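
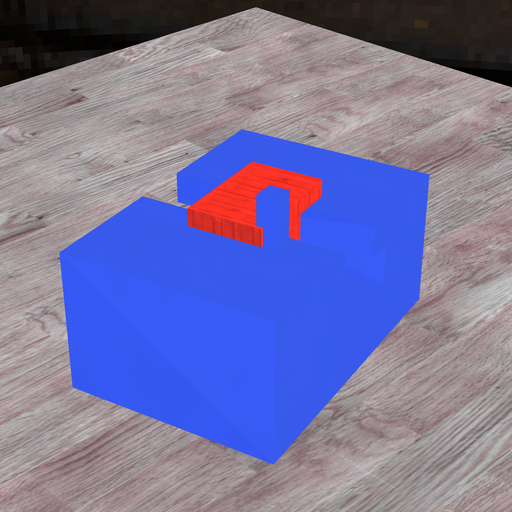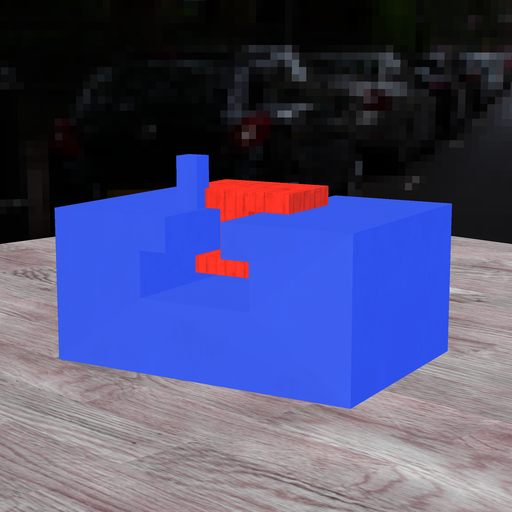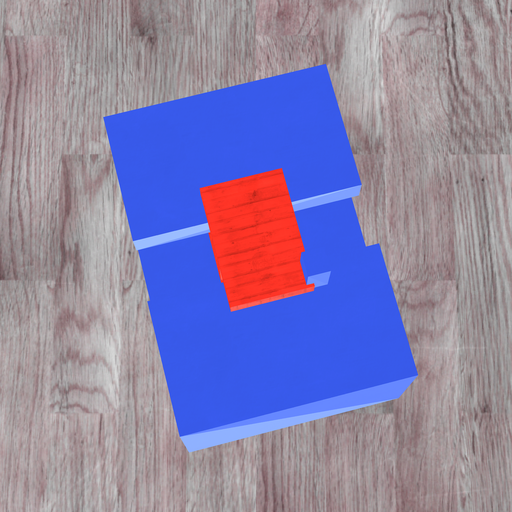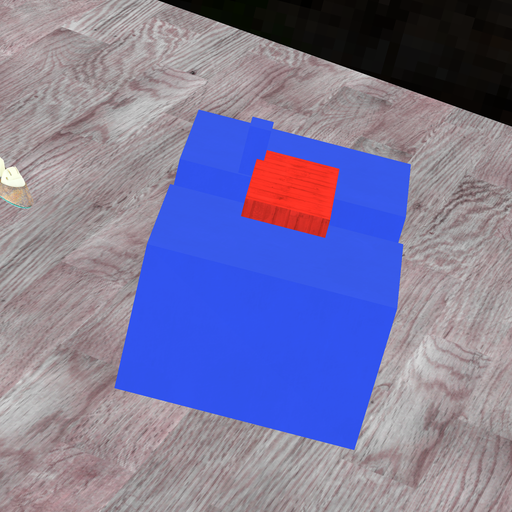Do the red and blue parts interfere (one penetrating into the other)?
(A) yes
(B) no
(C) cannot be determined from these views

(A) yes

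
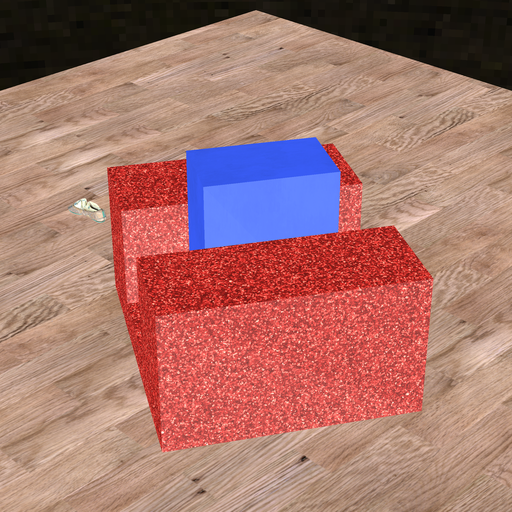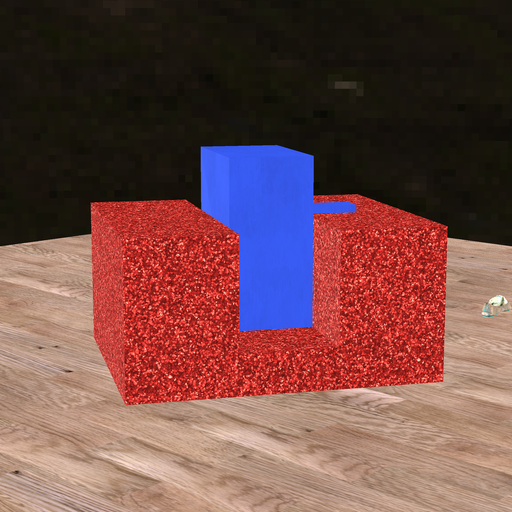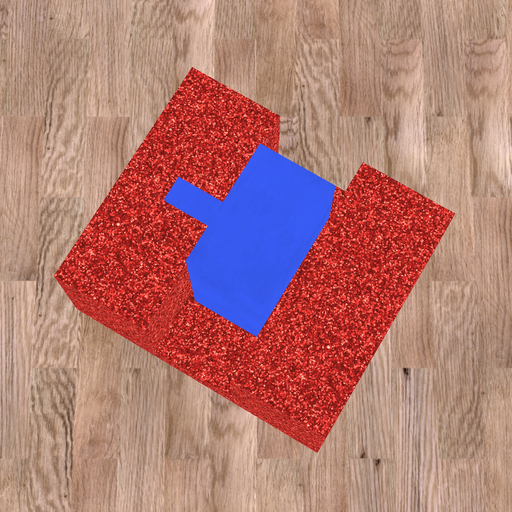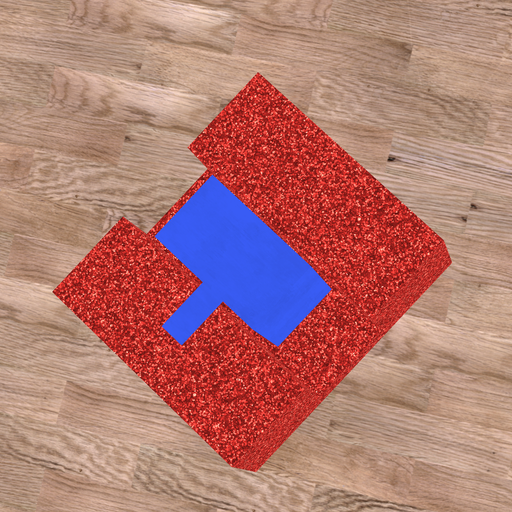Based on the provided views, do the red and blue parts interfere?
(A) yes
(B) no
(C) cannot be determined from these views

(B) no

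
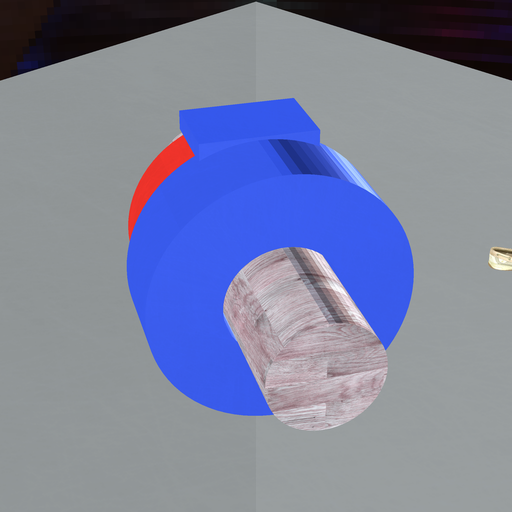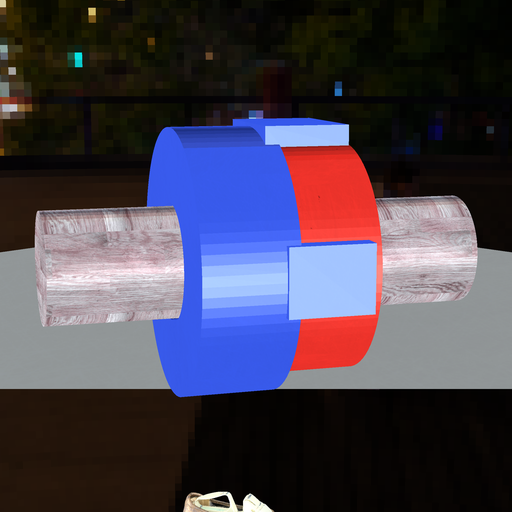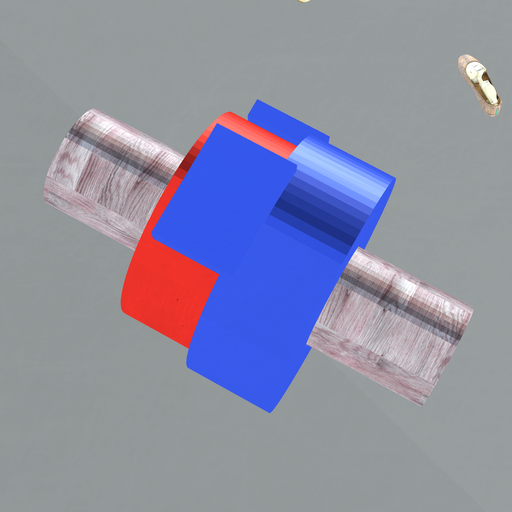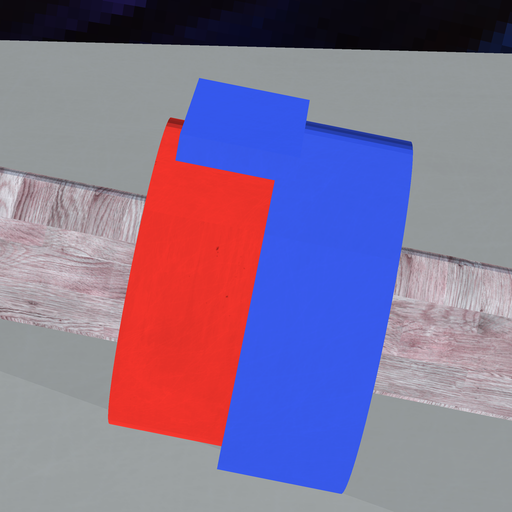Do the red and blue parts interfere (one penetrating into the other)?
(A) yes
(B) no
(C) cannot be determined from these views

(A) yes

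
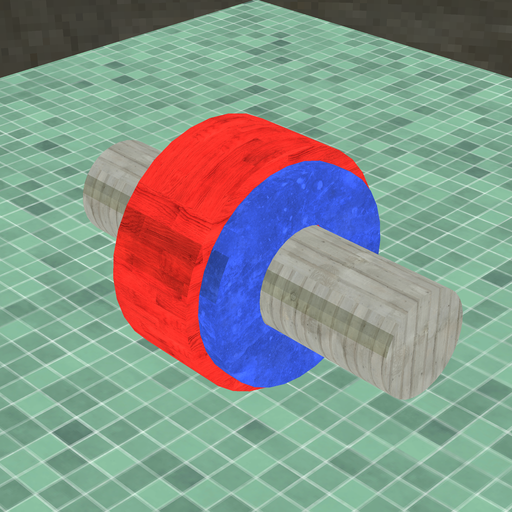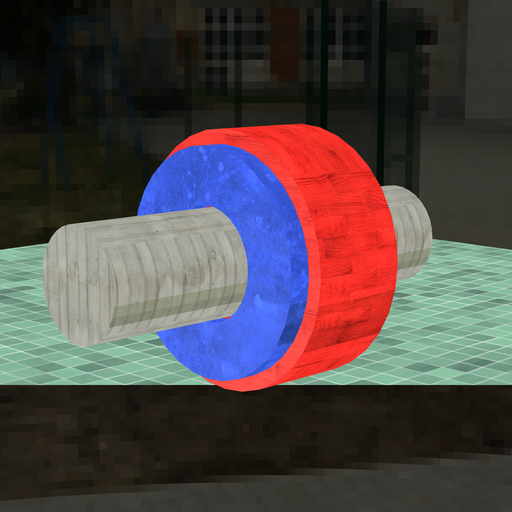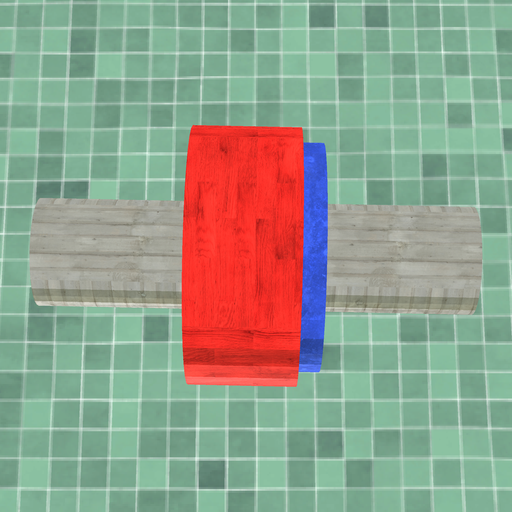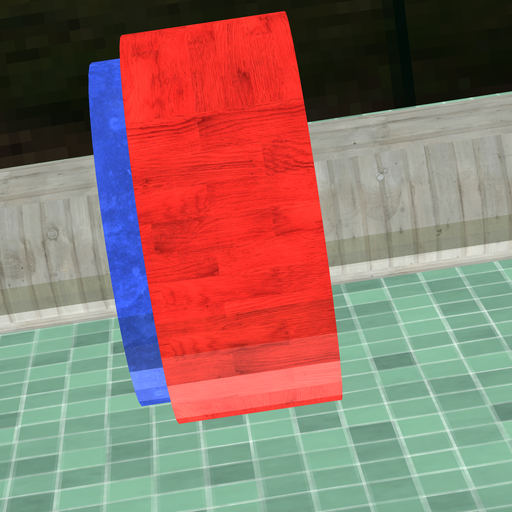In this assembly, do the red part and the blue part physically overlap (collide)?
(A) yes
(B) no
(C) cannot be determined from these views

(A) yes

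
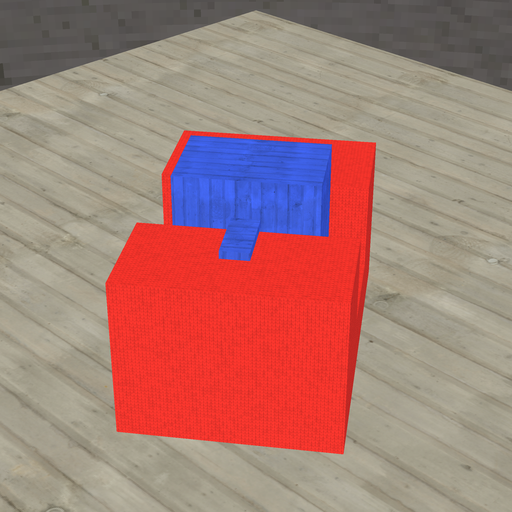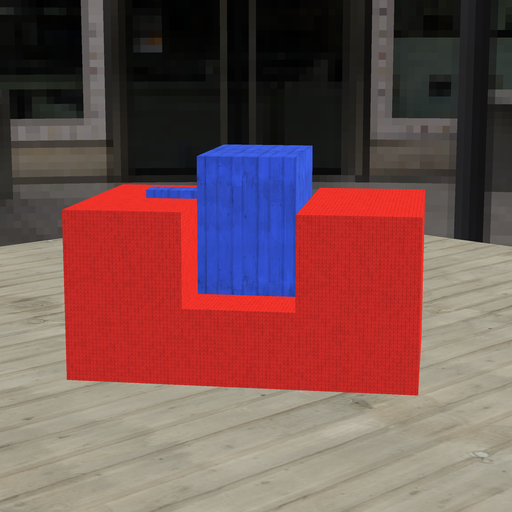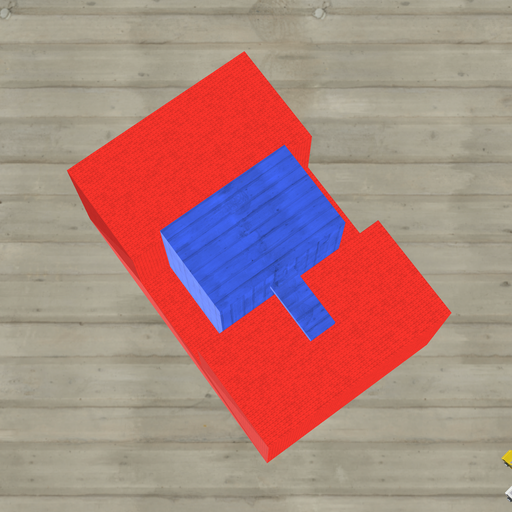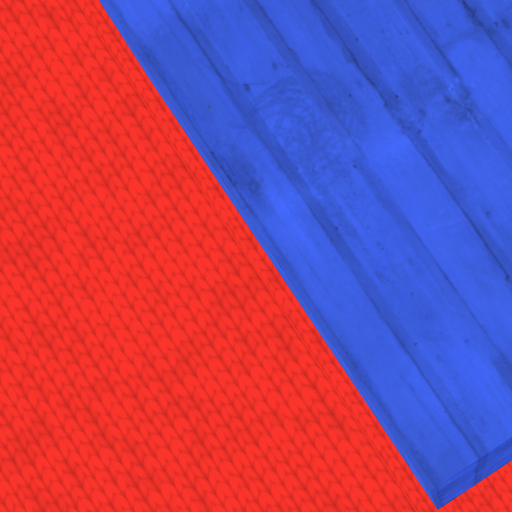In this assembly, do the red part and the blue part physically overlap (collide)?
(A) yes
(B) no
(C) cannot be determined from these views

(B) no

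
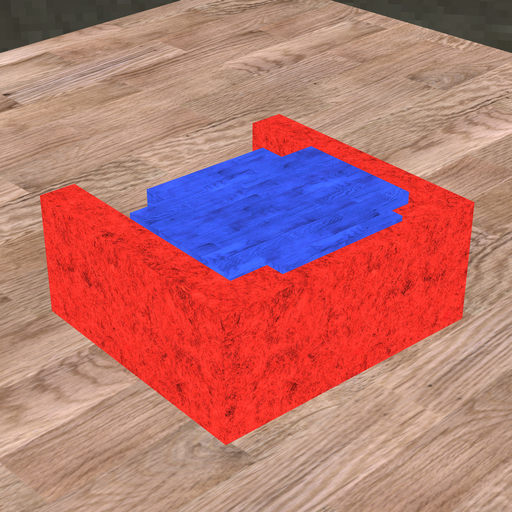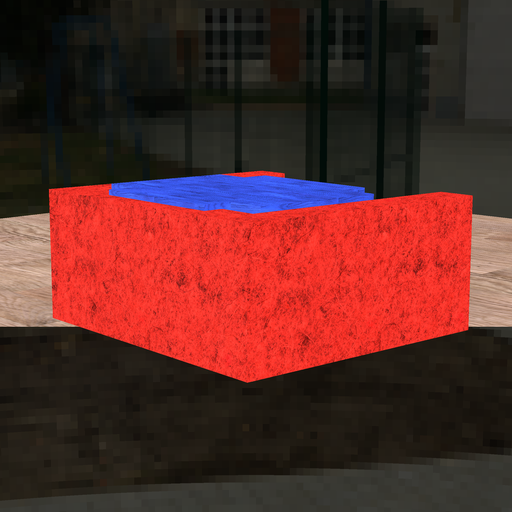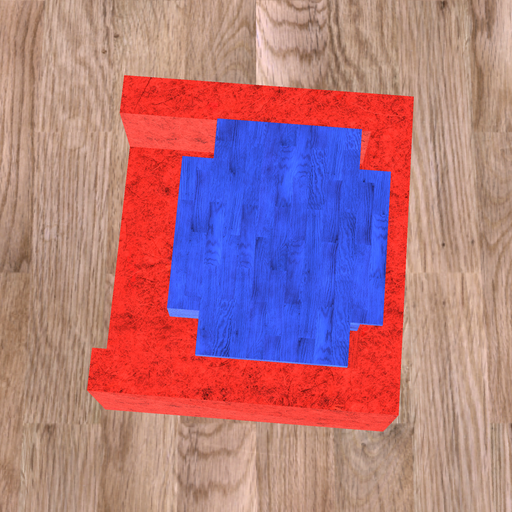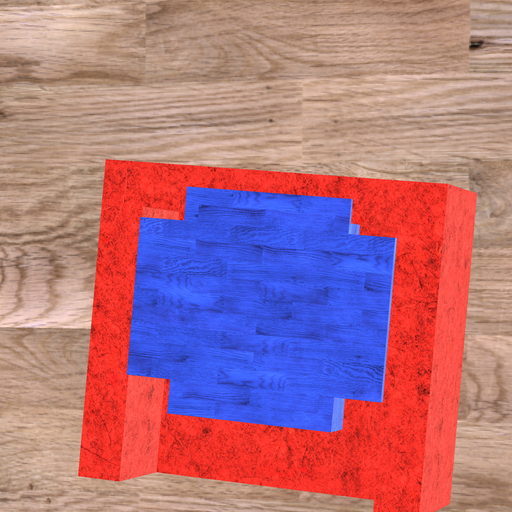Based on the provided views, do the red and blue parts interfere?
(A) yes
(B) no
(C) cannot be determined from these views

(A) yes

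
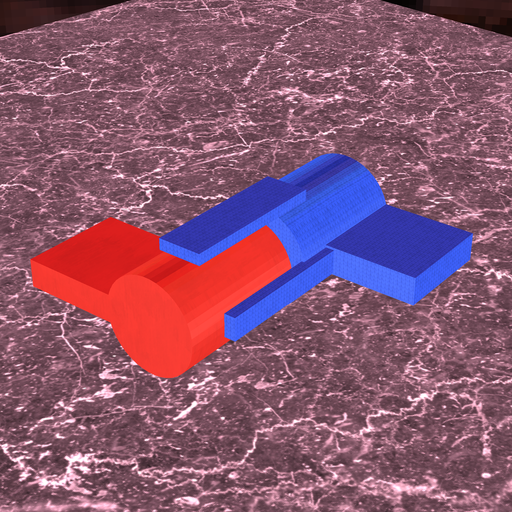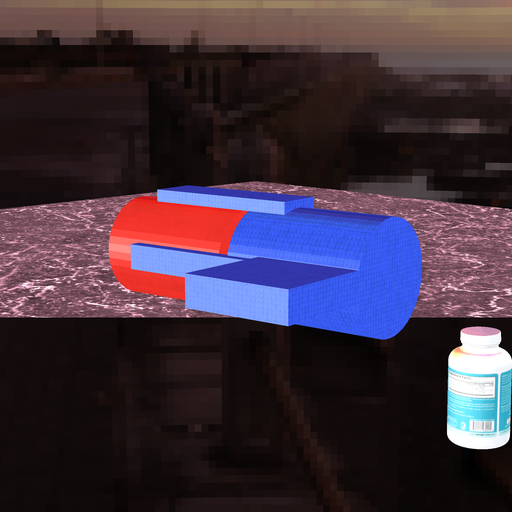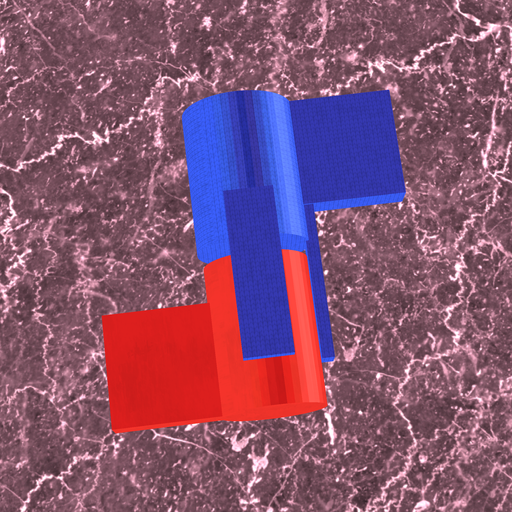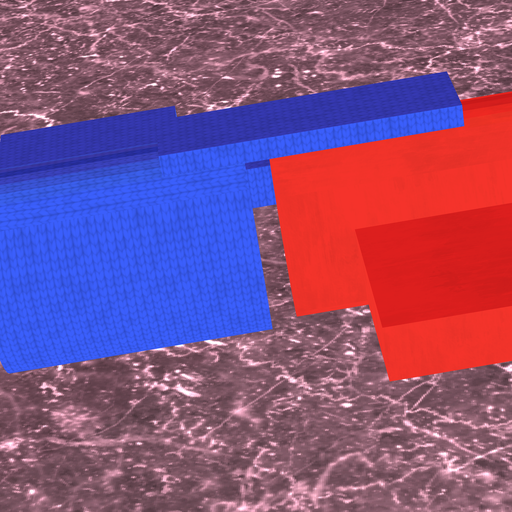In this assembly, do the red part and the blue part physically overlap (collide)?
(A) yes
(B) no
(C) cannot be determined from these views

(B) no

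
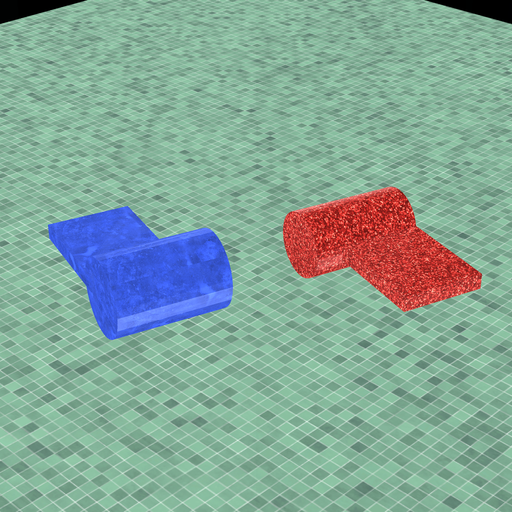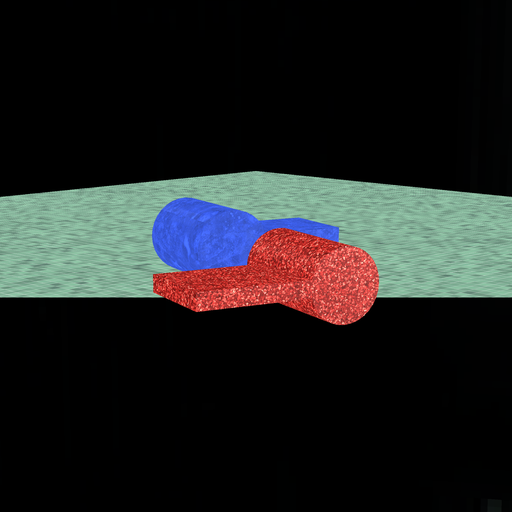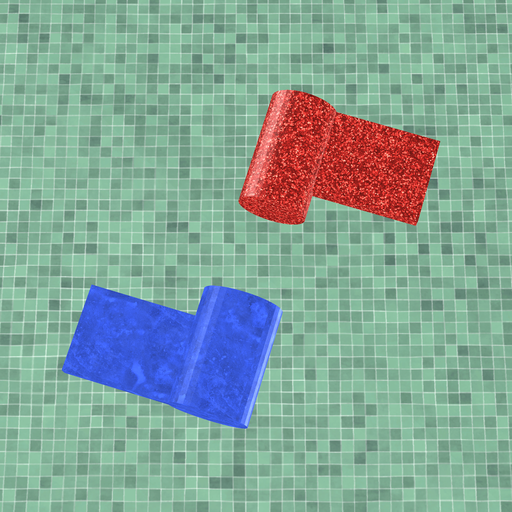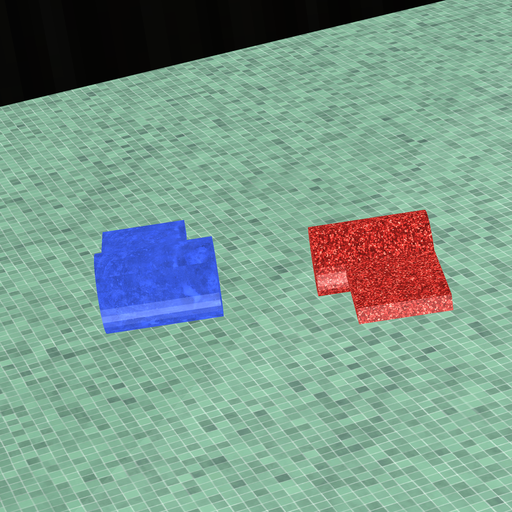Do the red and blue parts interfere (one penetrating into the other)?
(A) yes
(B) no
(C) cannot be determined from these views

(B) no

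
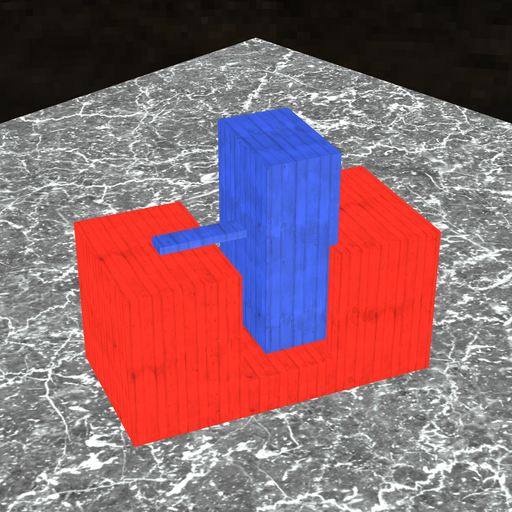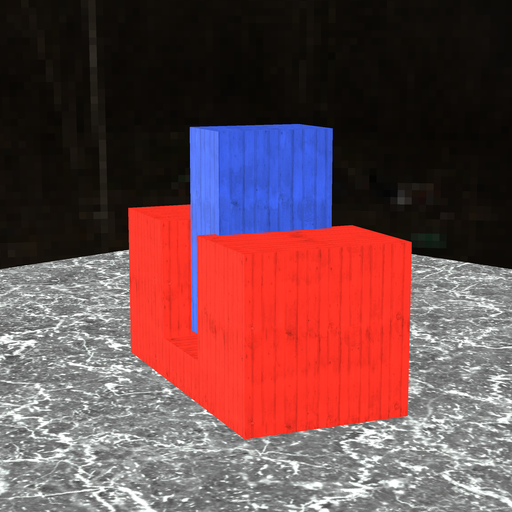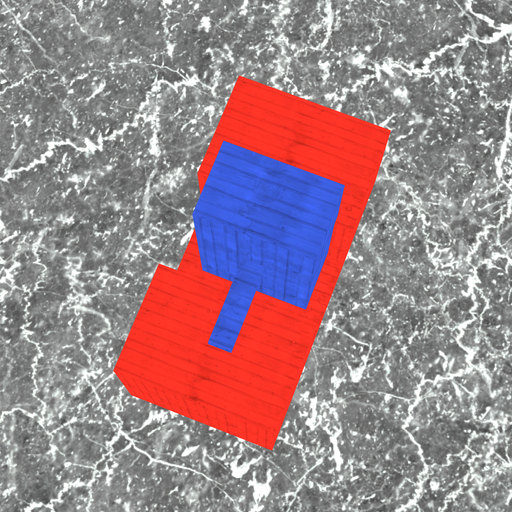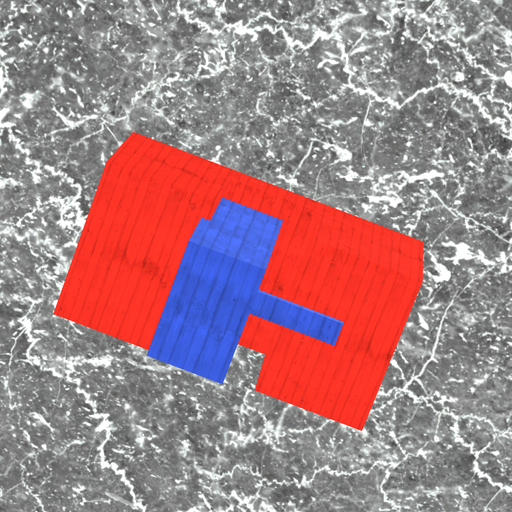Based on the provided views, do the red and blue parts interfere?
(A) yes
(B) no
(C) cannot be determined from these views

(A) yes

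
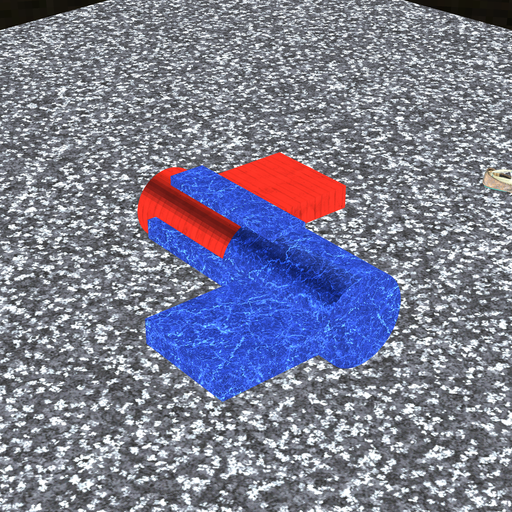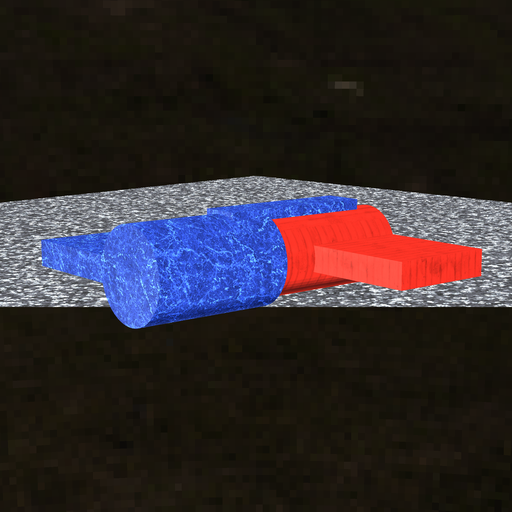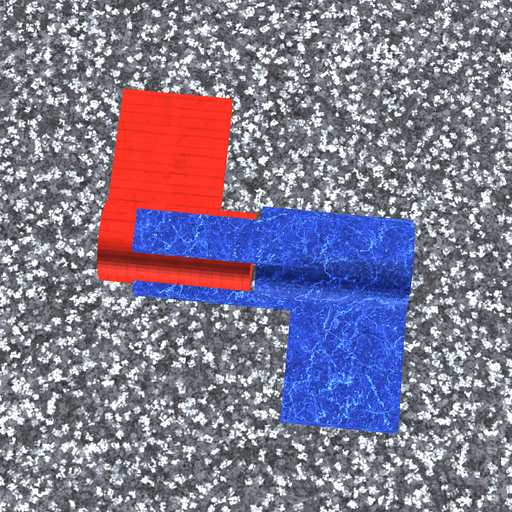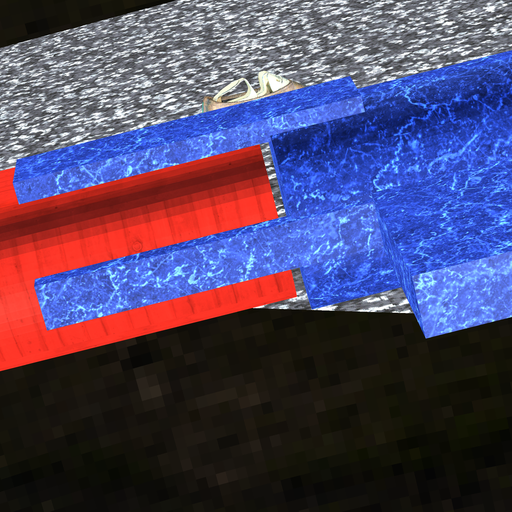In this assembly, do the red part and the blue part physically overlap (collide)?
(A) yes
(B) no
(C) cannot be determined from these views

(B) no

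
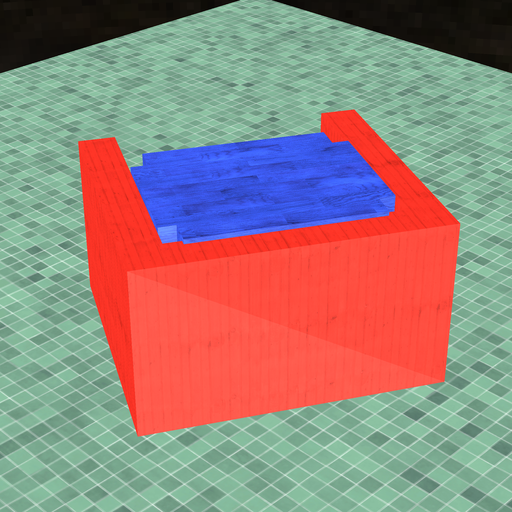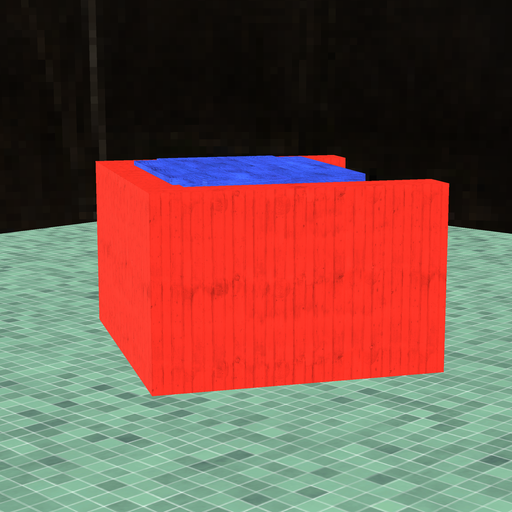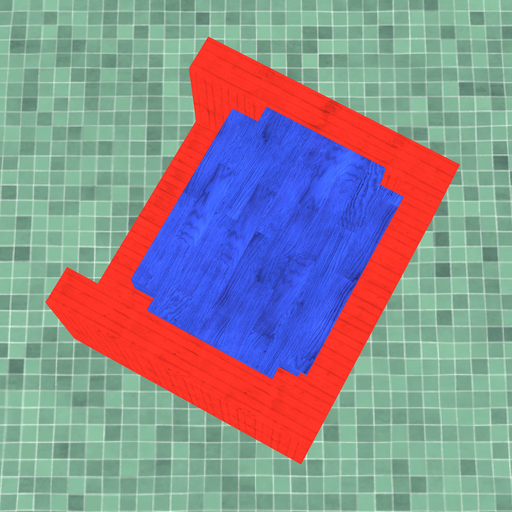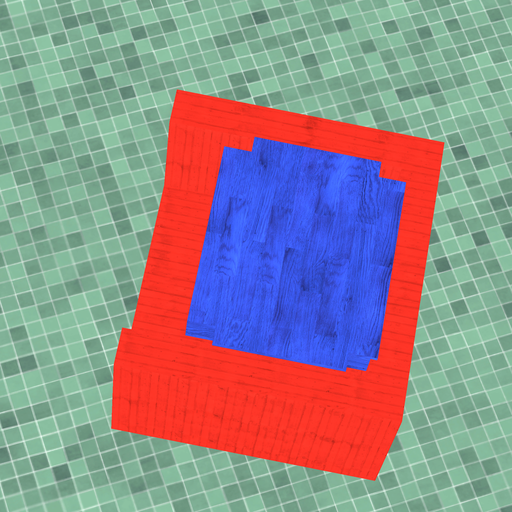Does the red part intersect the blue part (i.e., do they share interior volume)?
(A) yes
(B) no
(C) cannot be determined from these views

(A) yes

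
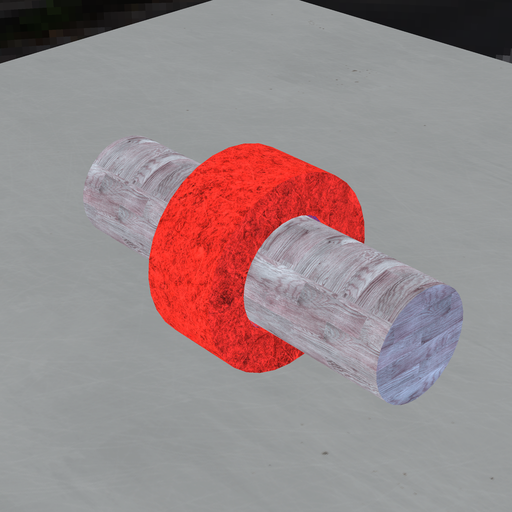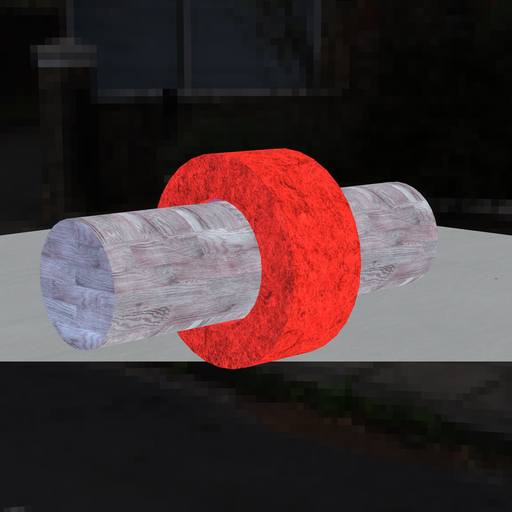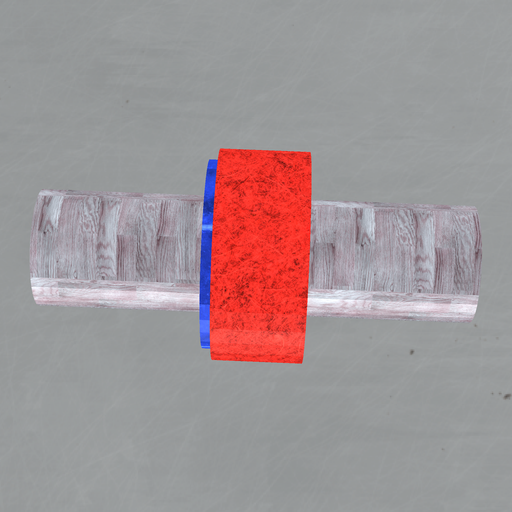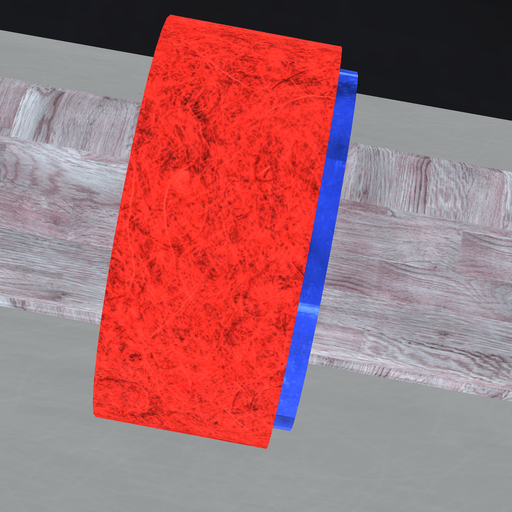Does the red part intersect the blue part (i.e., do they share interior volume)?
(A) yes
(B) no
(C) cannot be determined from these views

(A) yes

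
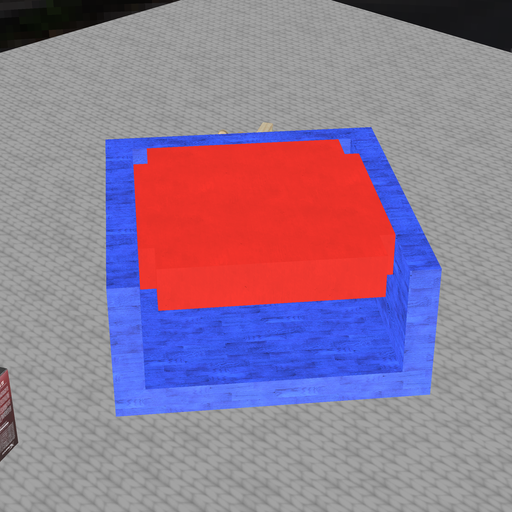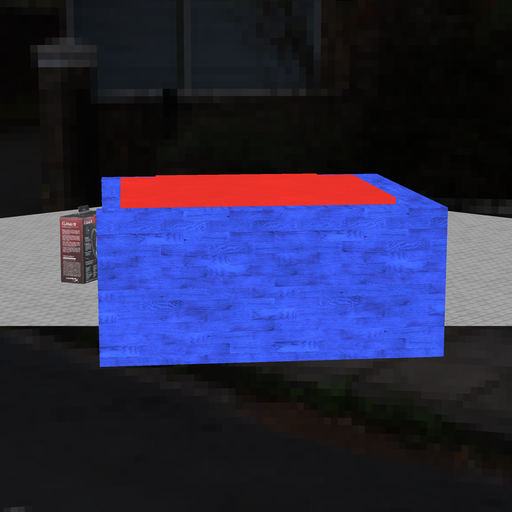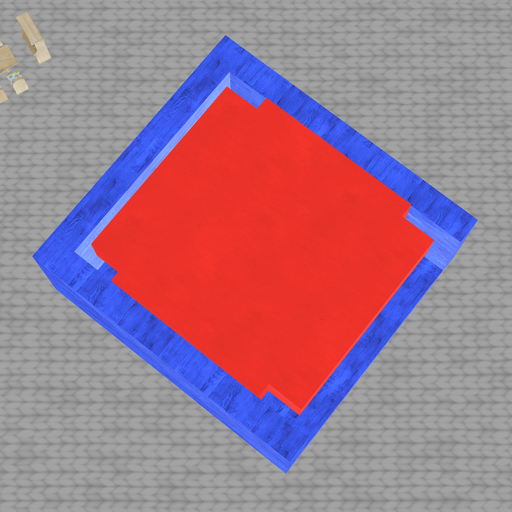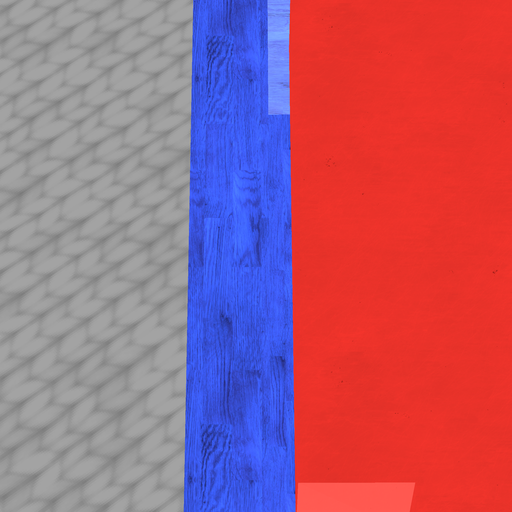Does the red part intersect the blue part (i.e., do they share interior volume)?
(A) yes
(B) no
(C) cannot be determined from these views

(B) no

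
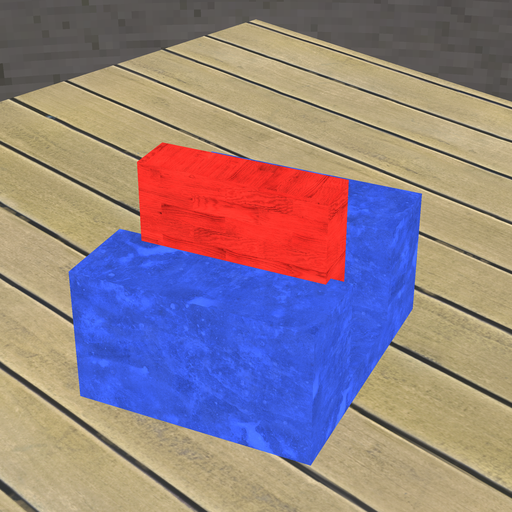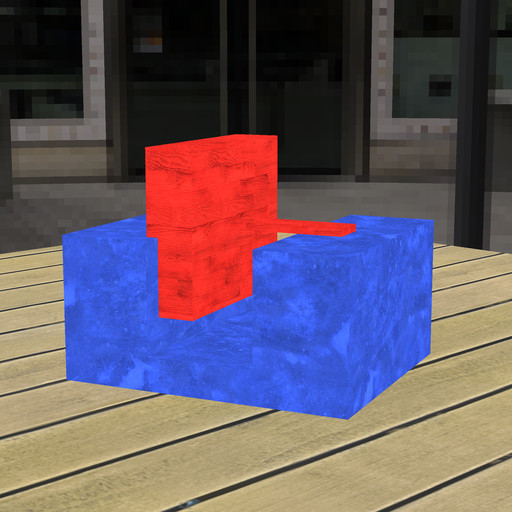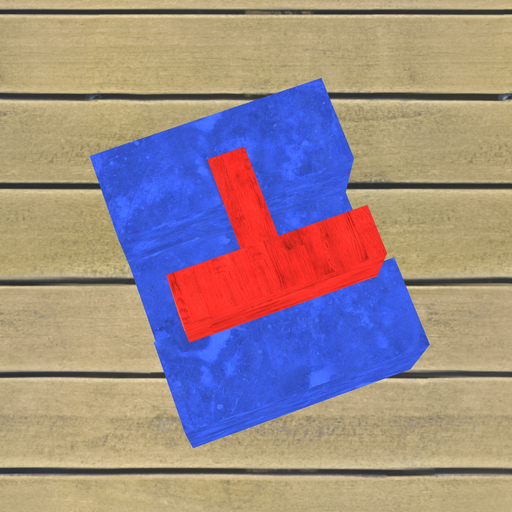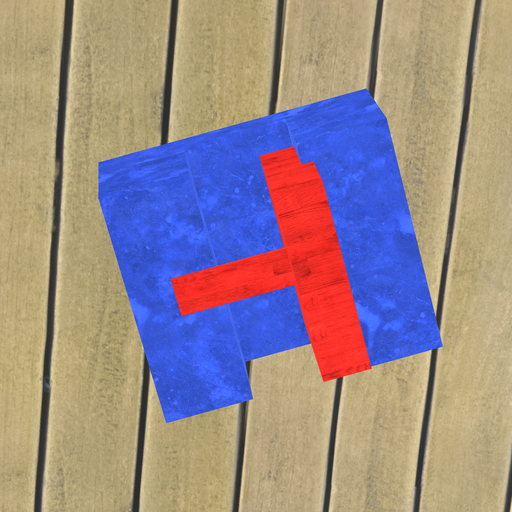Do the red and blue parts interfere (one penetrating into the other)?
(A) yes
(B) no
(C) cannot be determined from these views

(A) yes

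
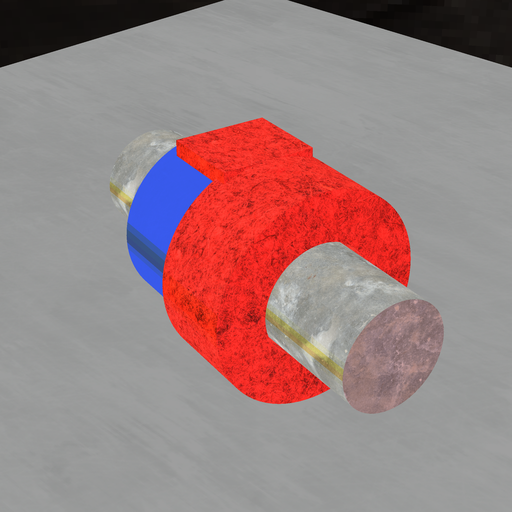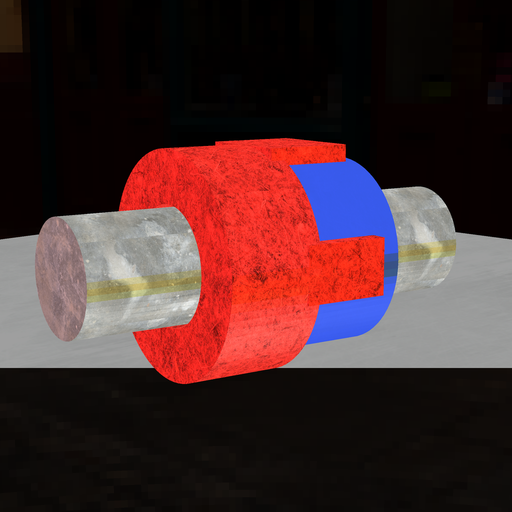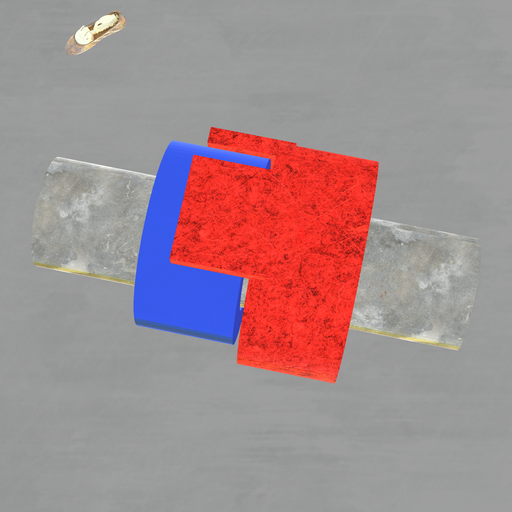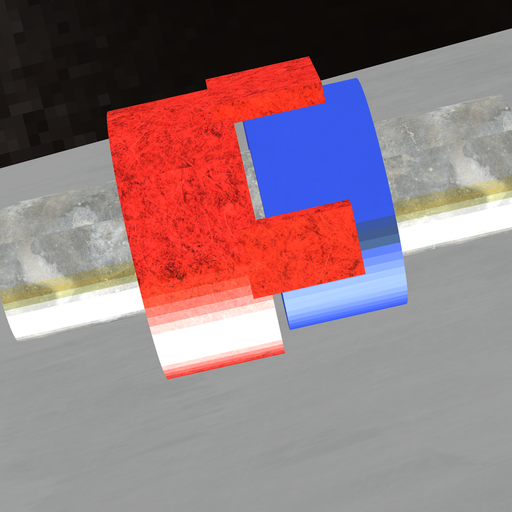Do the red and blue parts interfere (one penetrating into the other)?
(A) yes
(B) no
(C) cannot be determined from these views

(B) no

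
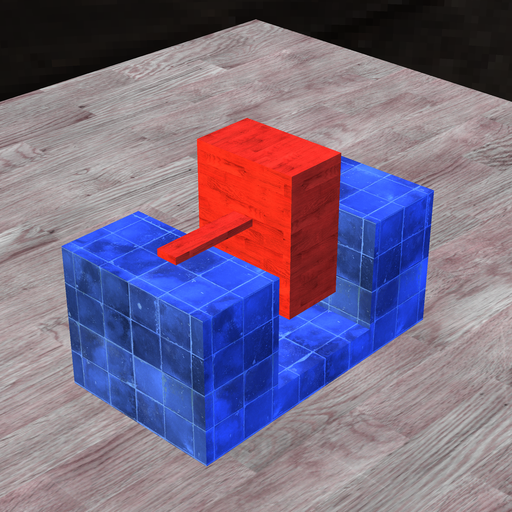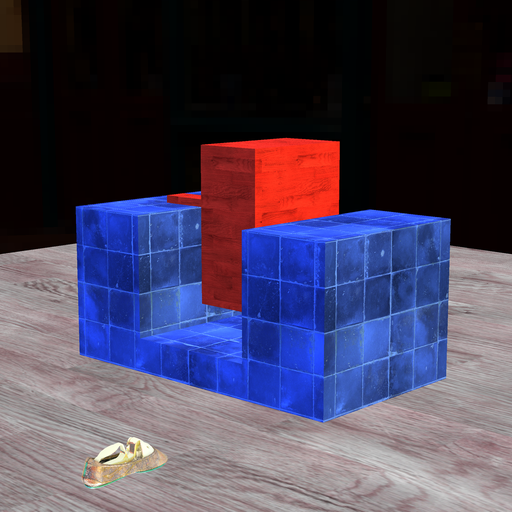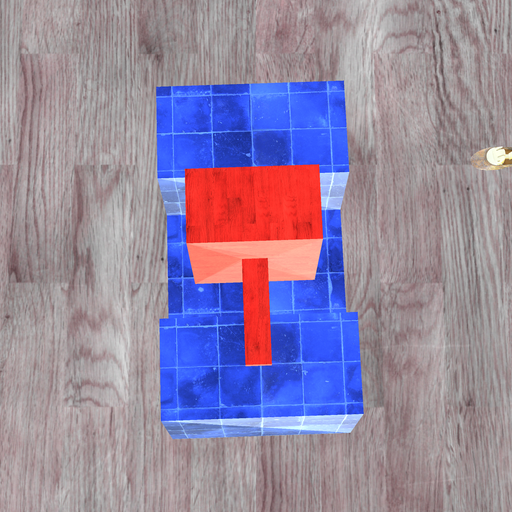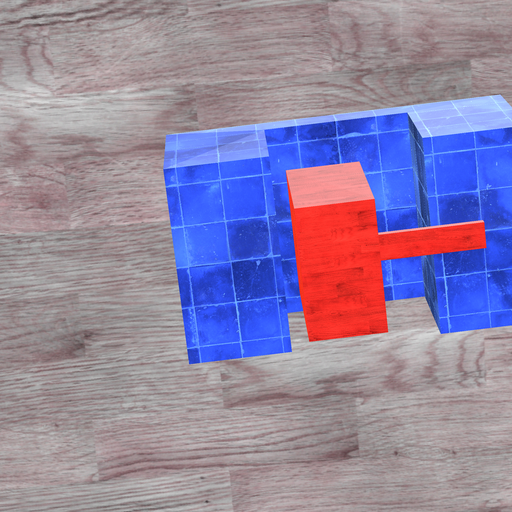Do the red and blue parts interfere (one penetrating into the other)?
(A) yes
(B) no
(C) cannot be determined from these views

(B) no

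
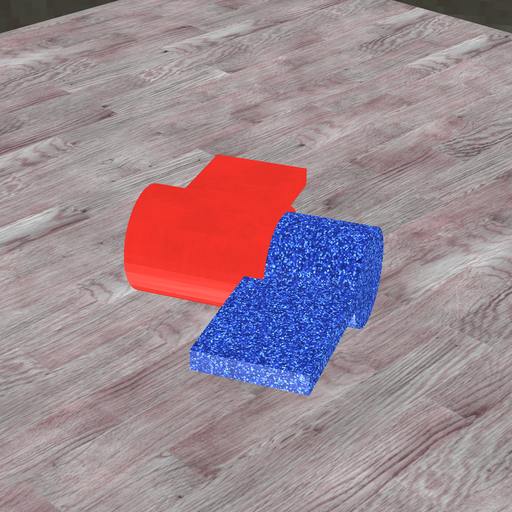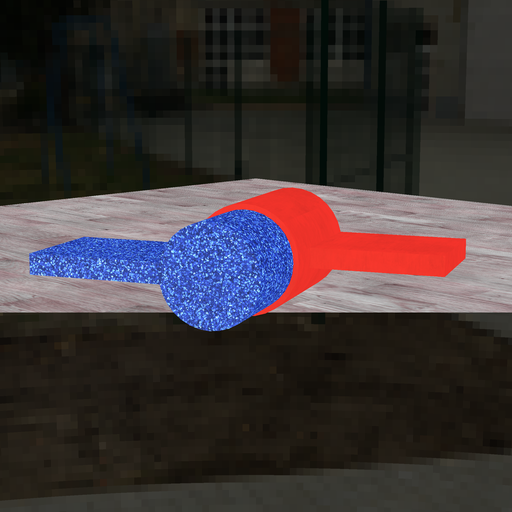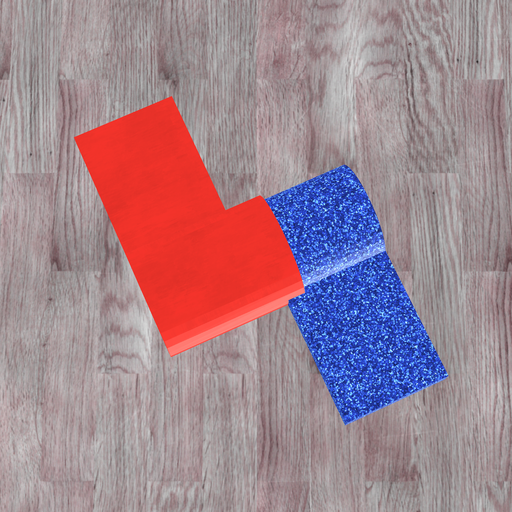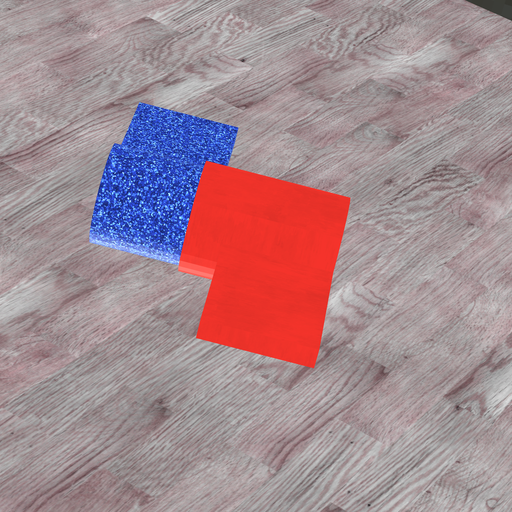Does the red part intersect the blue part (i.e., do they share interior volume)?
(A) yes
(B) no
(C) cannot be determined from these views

(A) yes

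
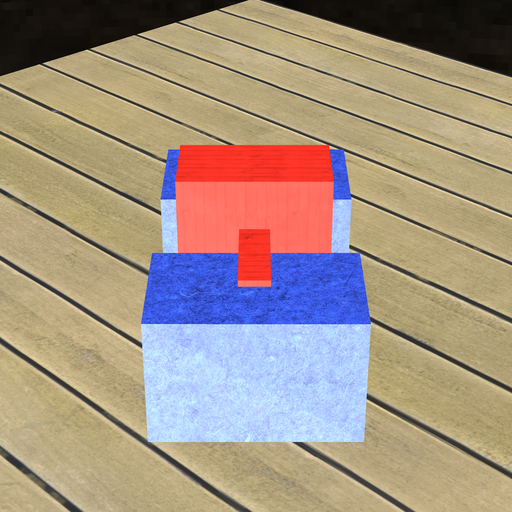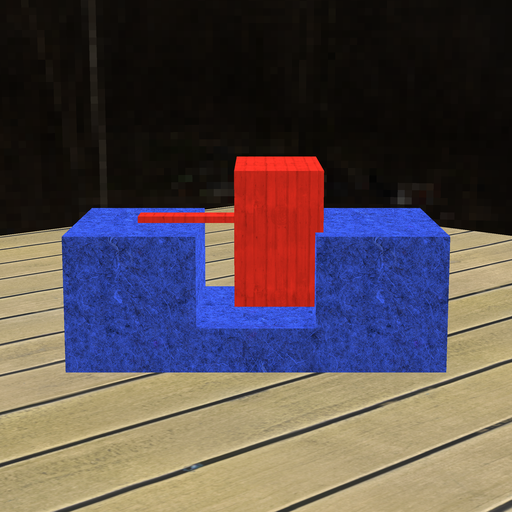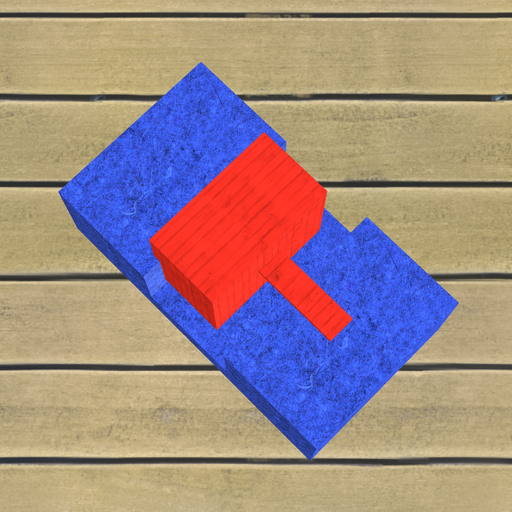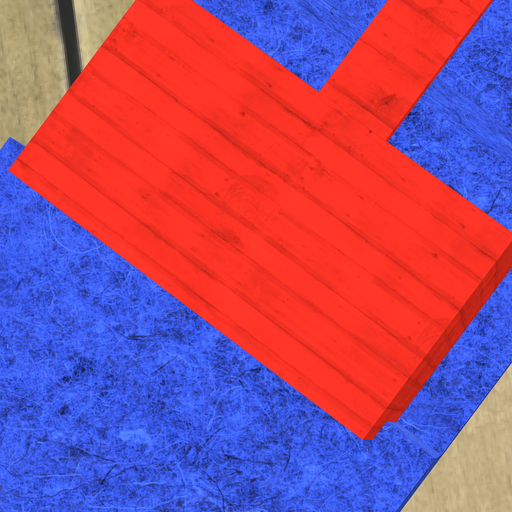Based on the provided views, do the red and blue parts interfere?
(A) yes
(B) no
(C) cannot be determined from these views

(A) yes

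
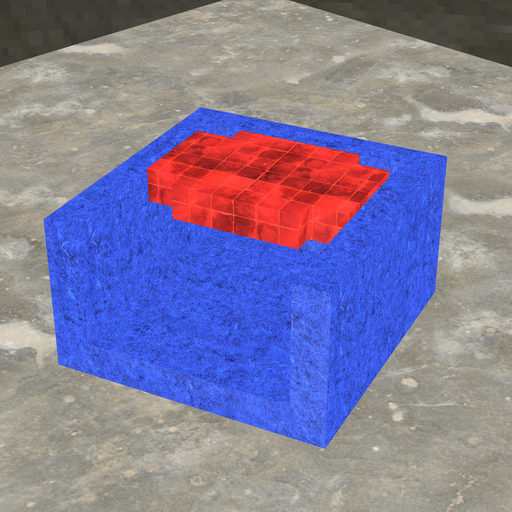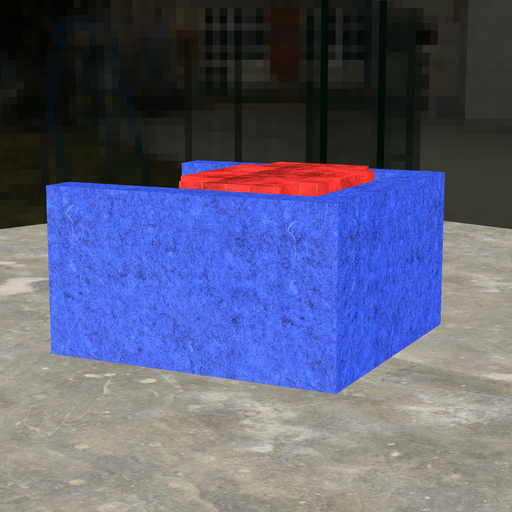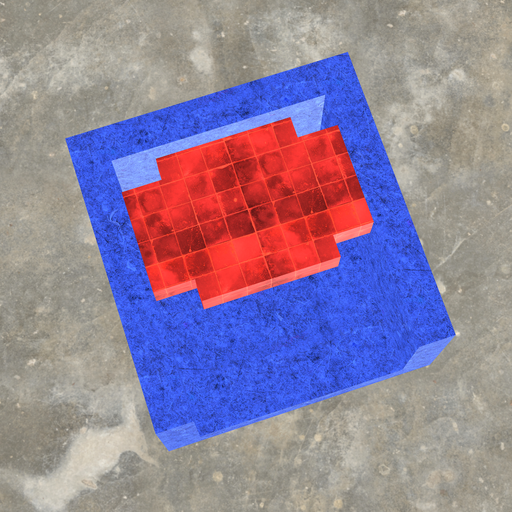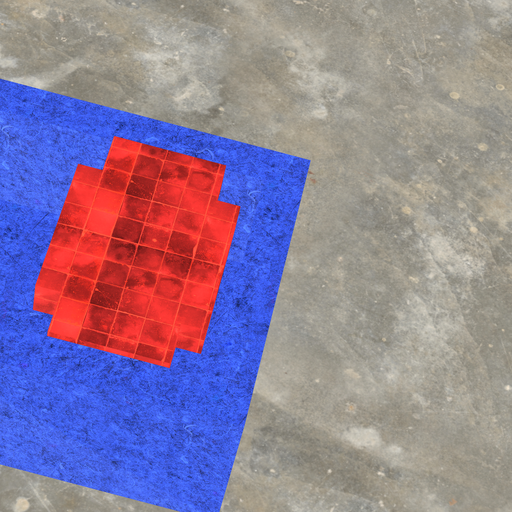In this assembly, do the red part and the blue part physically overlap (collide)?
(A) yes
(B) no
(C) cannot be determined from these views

(B) no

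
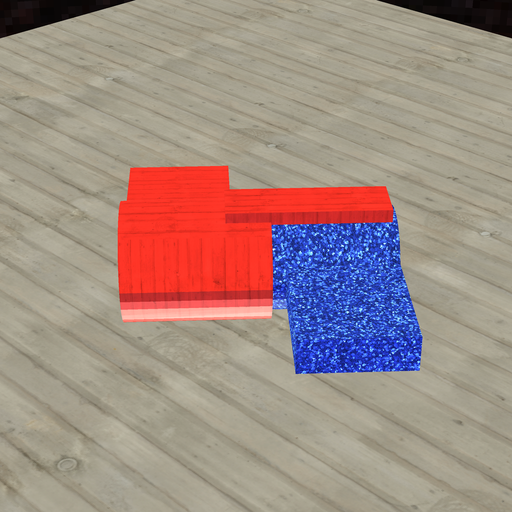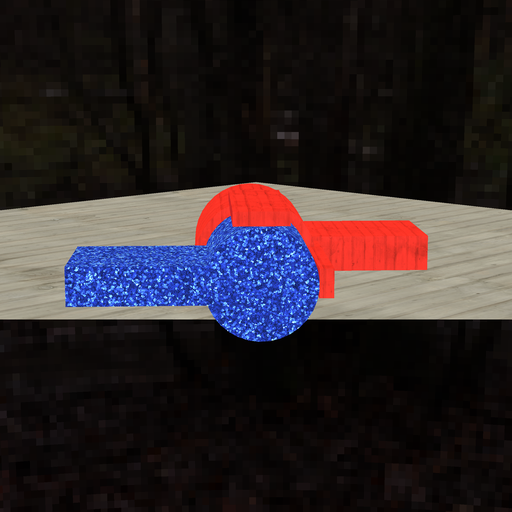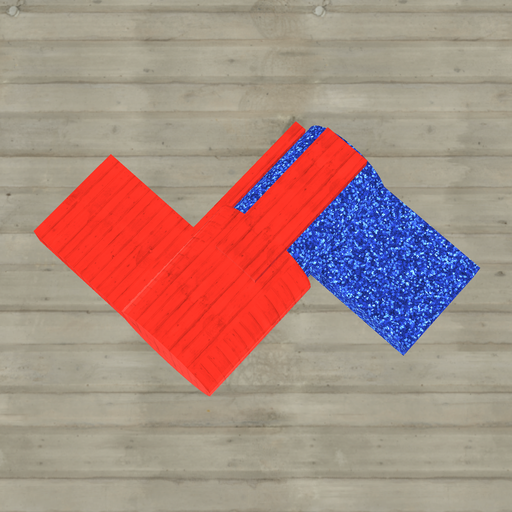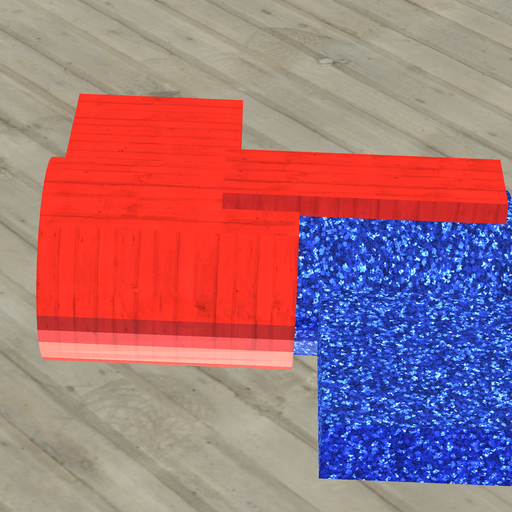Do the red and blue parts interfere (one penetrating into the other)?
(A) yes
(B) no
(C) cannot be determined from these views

(A) yes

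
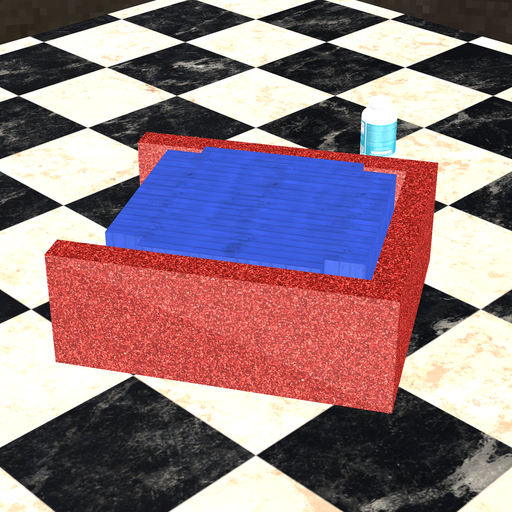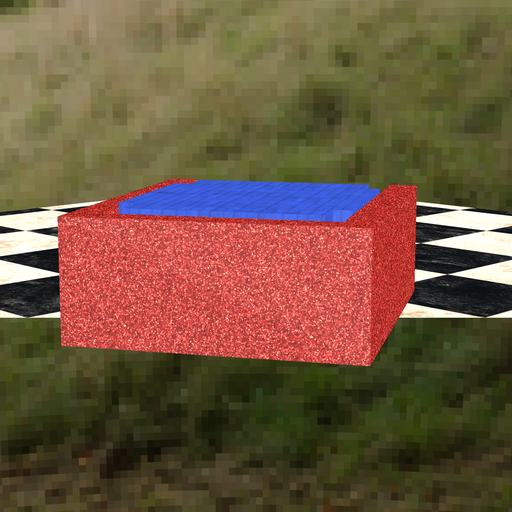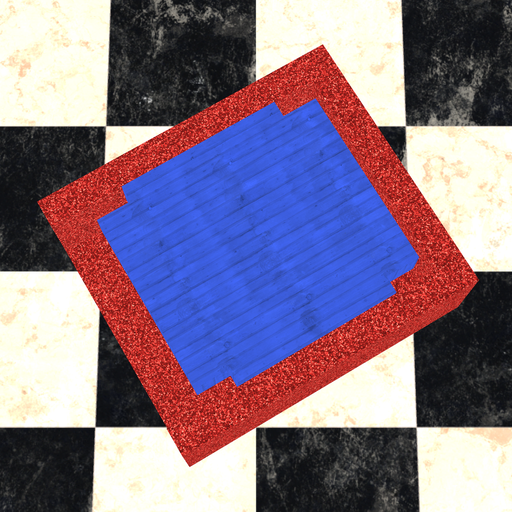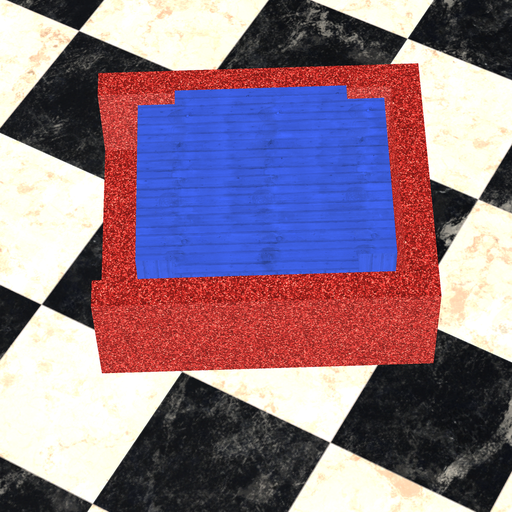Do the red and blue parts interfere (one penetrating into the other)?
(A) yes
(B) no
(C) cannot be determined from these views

(B) no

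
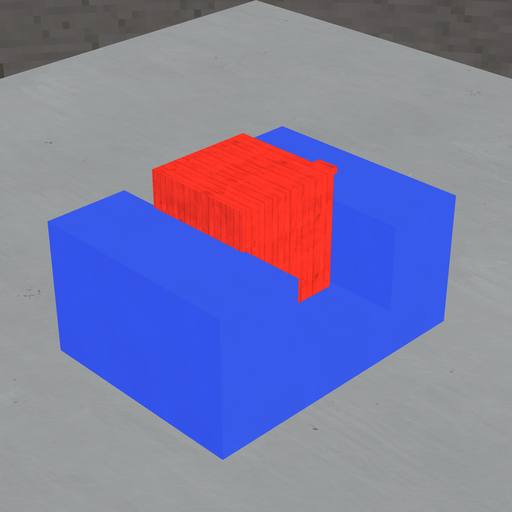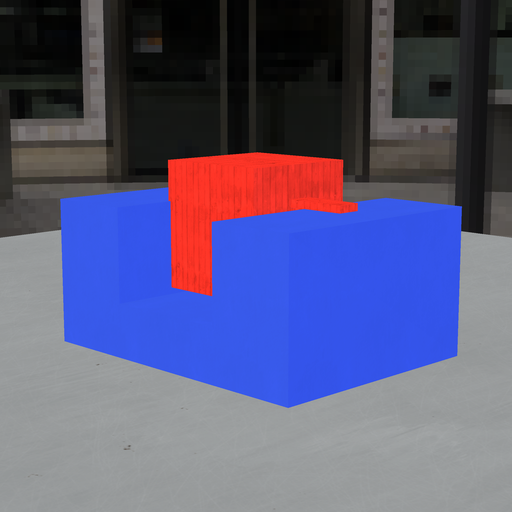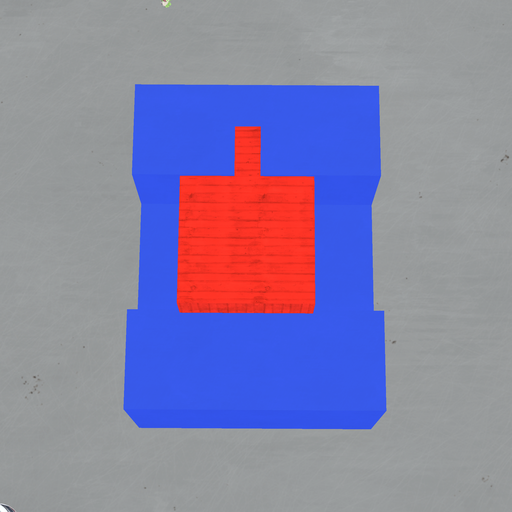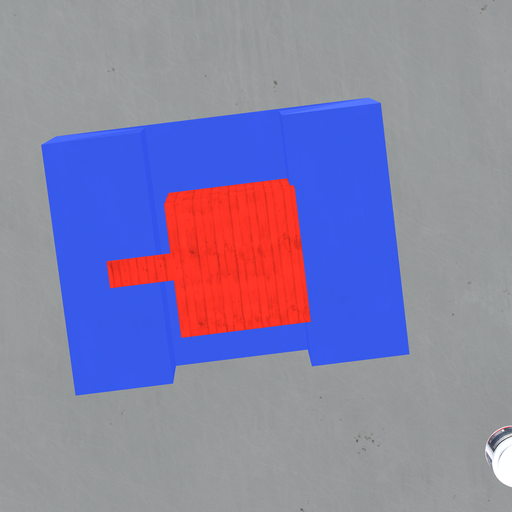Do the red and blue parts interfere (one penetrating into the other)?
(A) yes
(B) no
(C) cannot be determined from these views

(A) yes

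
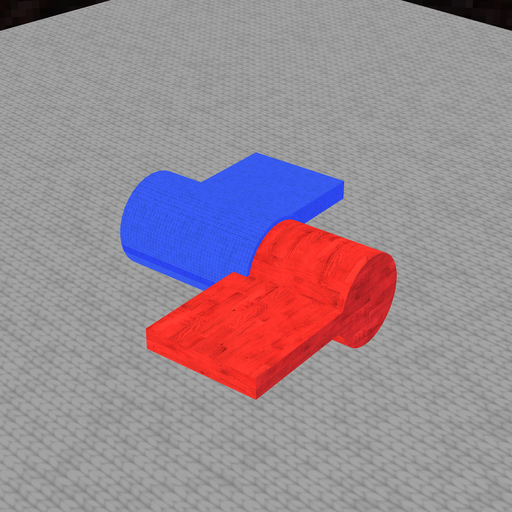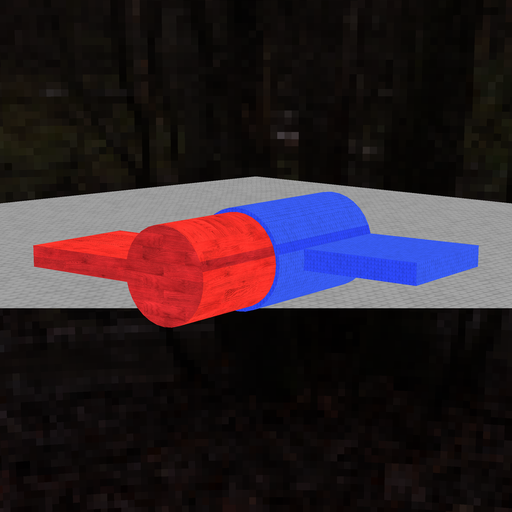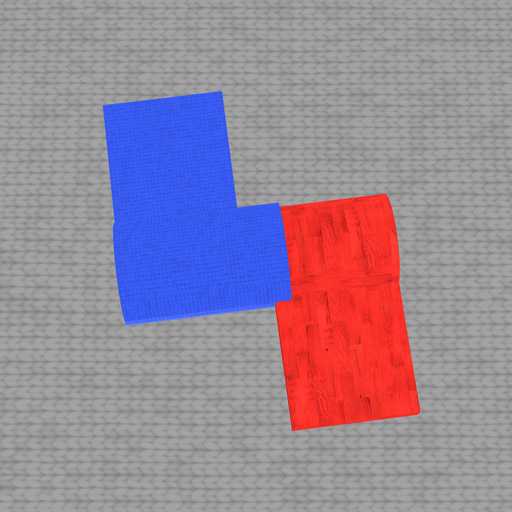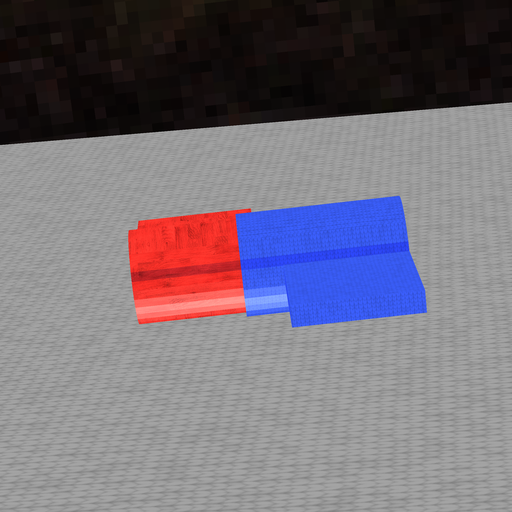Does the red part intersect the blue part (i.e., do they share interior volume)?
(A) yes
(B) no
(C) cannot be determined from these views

(A) yes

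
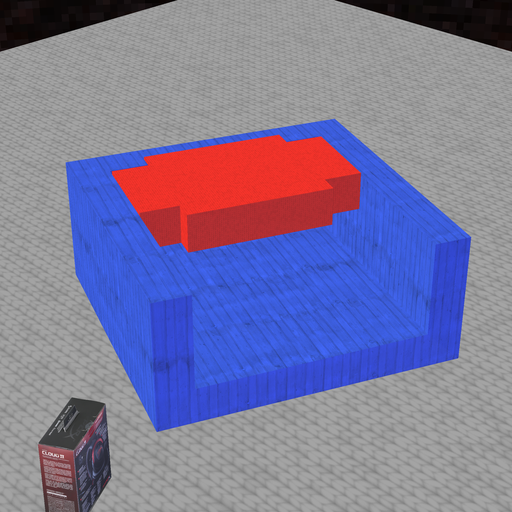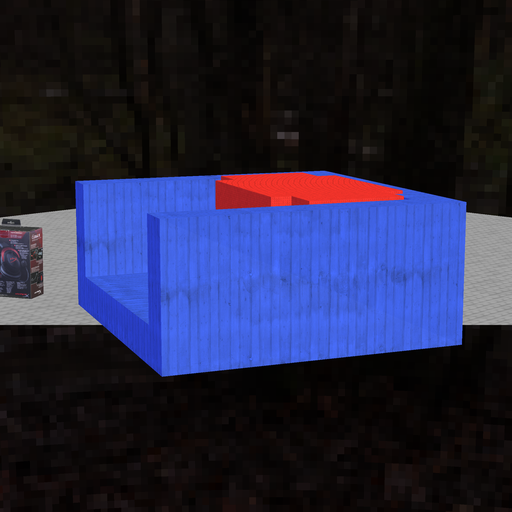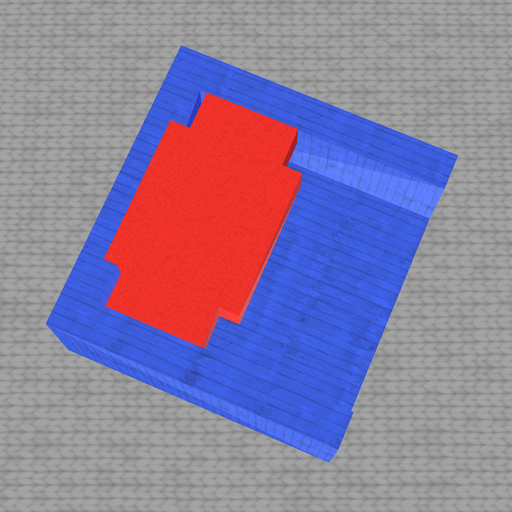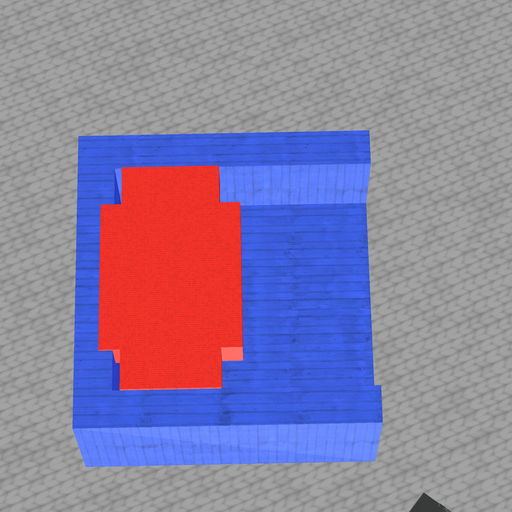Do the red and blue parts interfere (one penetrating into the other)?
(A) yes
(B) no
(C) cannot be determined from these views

(A) yes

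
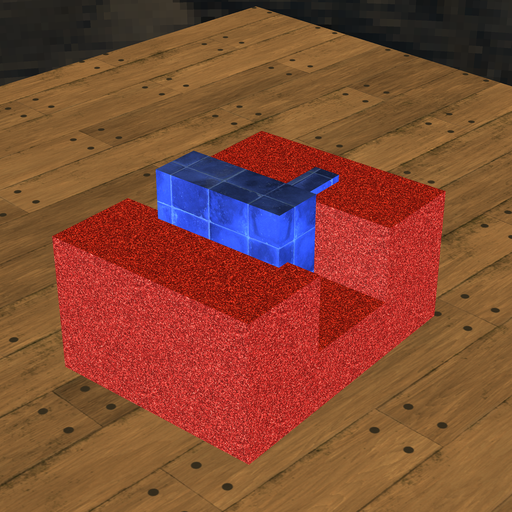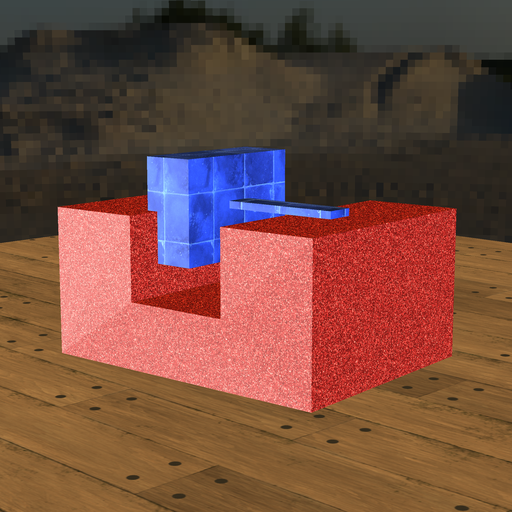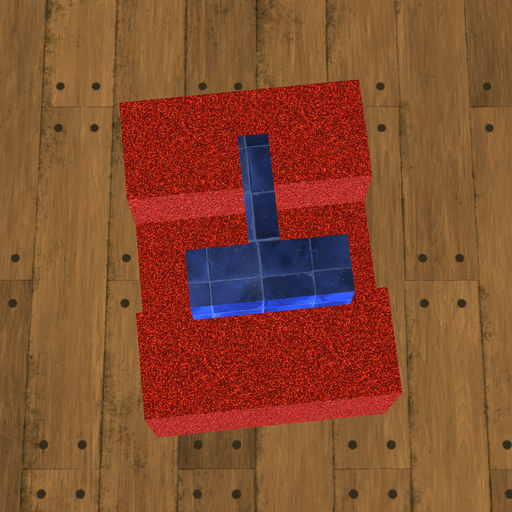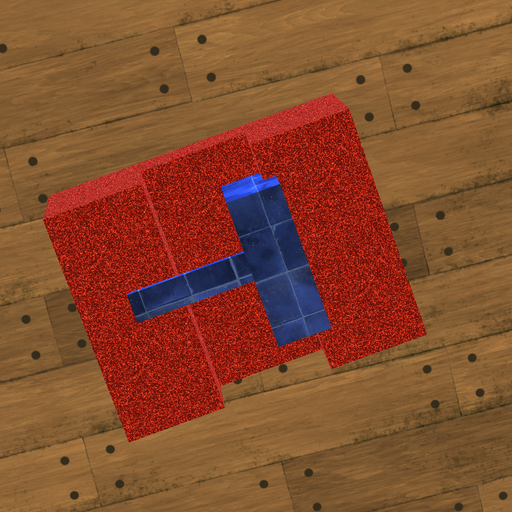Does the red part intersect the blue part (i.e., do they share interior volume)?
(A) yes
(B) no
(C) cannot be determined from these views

(A) yes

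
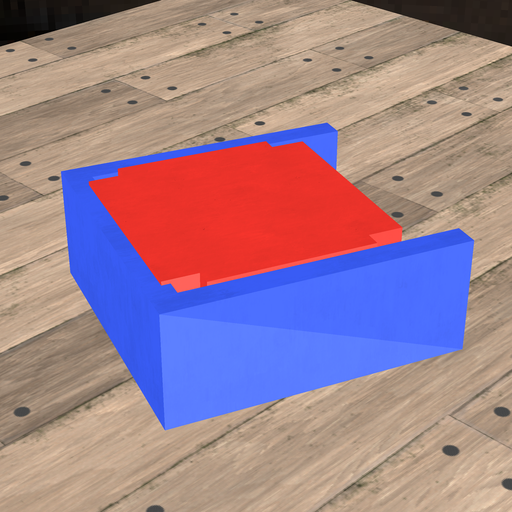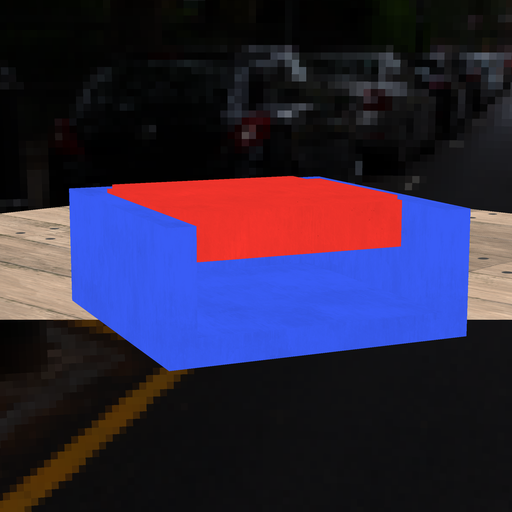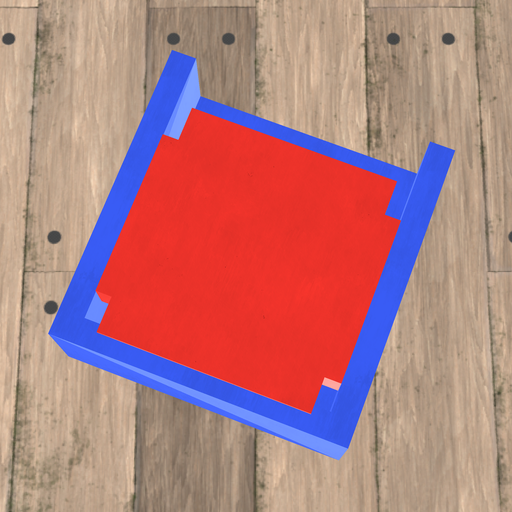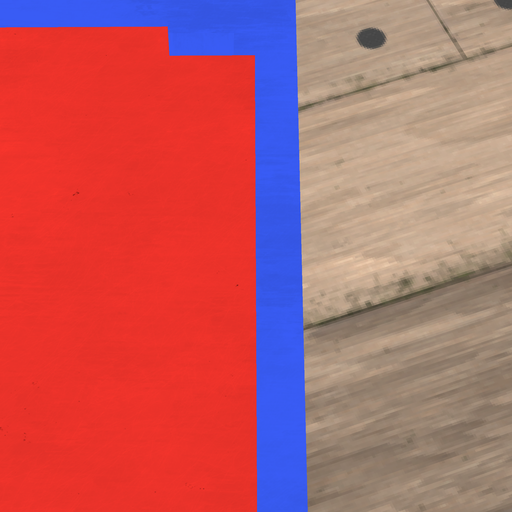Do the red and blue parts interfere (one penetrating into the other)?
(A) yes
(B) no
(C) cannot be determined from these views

(A) yes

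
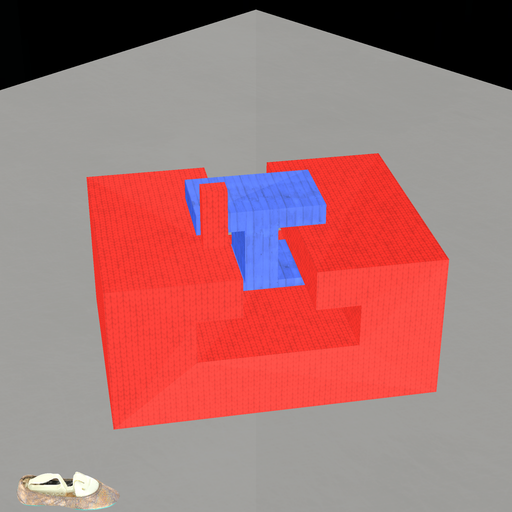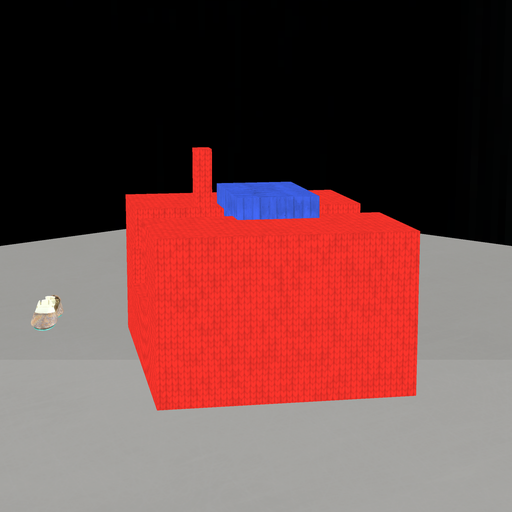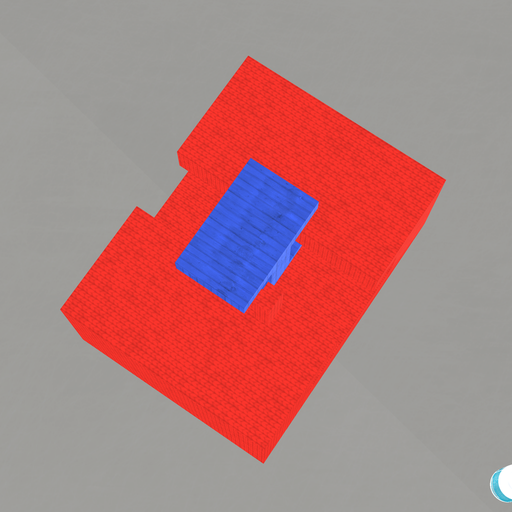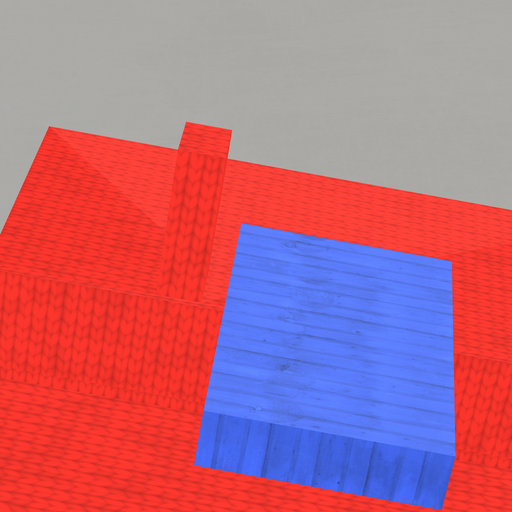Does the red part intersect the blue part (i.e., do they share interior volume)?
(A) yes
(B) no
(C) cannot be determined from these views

(B) no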